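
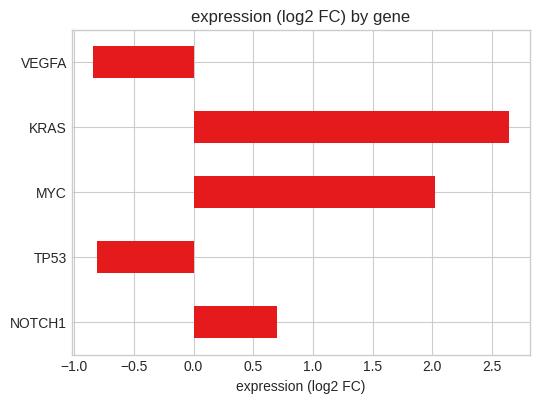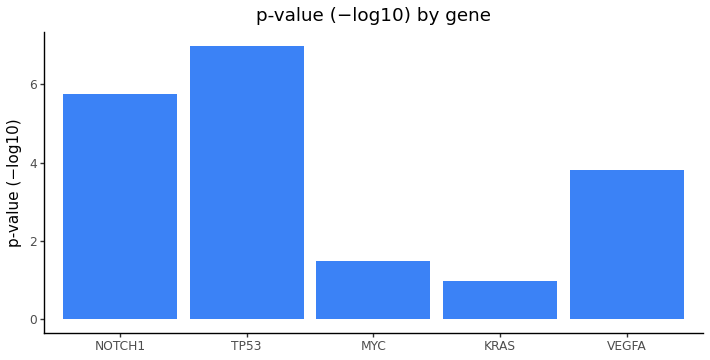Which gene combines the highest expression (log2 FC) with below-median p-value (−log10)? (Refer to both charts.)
Chart 2 median p-value (−log10) ≈ 4; below-median genes: MYC, KRAS. Among those, KRAS has the highest expression (log2 FC) (≈ 2.5).

KRAS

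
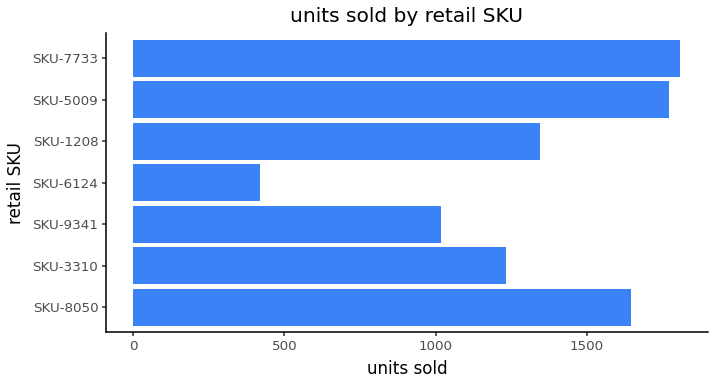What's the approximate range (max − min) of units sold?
Max SKU-7733 ≈ 1800, min SKU-6124 ≈ 400; range ≈ 1400.

≈ 1400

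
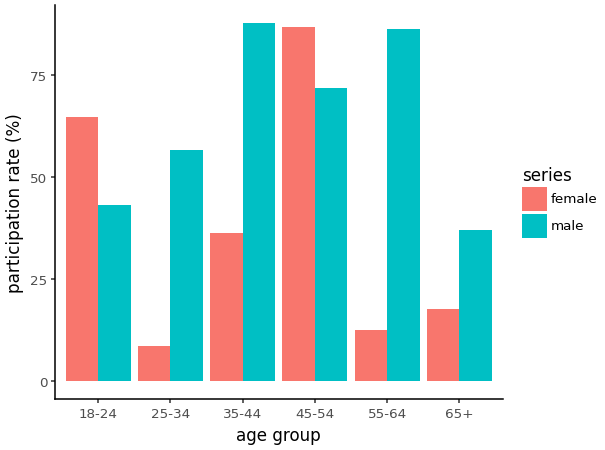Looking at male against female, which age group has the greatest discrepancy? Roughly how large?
55-64: male ≈ 90, female ≈ 10 → gap ≈ 80. Next-largest (35-44) is only ≈ 50.

55-64, ≈ 80 %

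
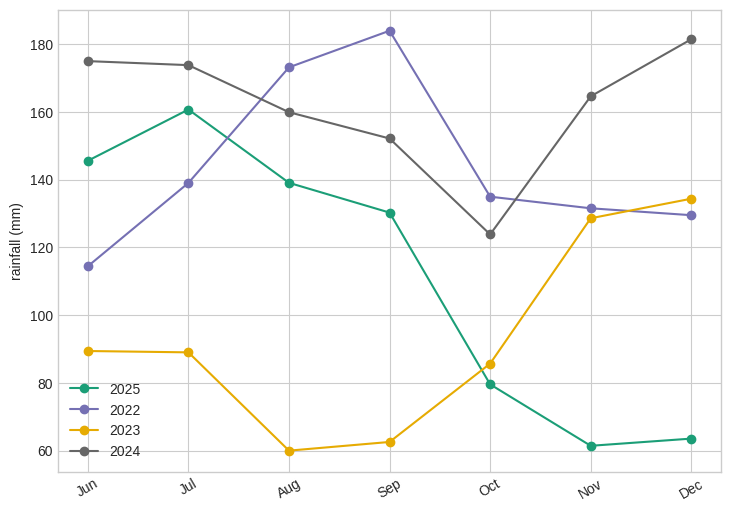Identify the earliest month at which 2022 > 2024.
Jul: 2022 ≈ 140 vs 2024 ≈ 180 (not yet); Aug: 2022 ≈ 180 vs 2024 ≈ 160 (first crossover).

Aug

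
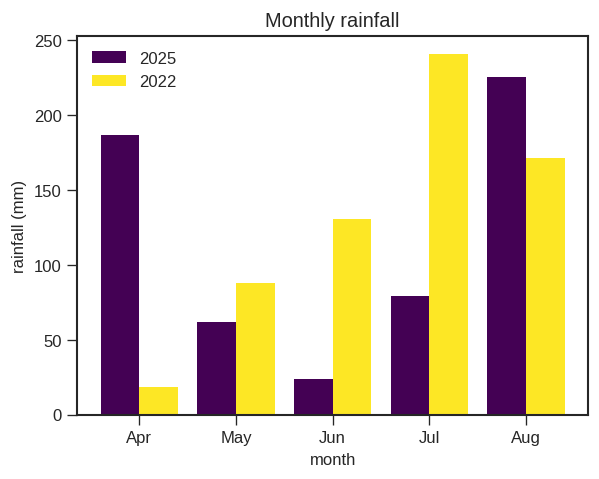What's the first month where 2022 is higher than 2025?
Apr: 2022 ≈ 25 vs 2025 ≈ 175 (not yet); May: 2022 ≈ 100 vs 2025 ≈ 50 (first crossover).

May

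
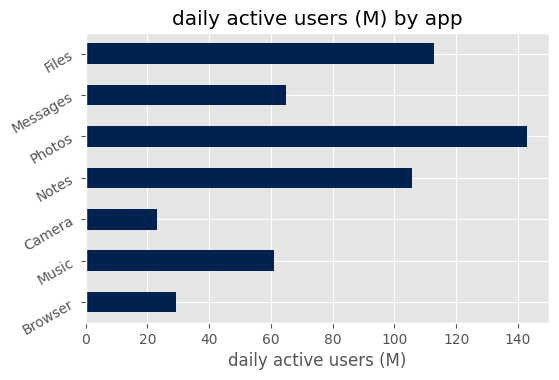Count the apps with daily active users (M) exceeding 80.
3

Above 80: Notes, Photos, Files.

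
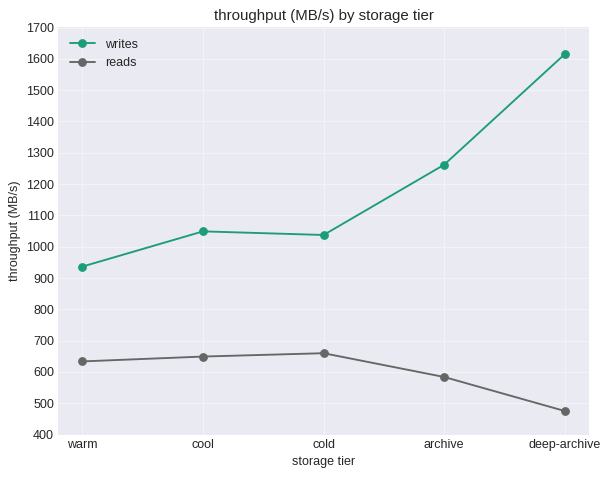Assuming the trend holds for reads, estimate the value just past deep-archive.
Last three: 700, 600, 500 → slope ≈ -100/step → next ≈ 400.

≈ 400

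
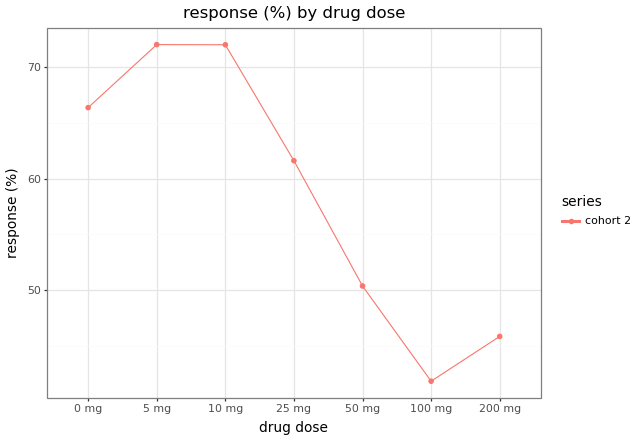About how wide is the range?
≈ 30

Max 5 mg ≈ 70, min 100 mg ≈ 40; range ≈ 30.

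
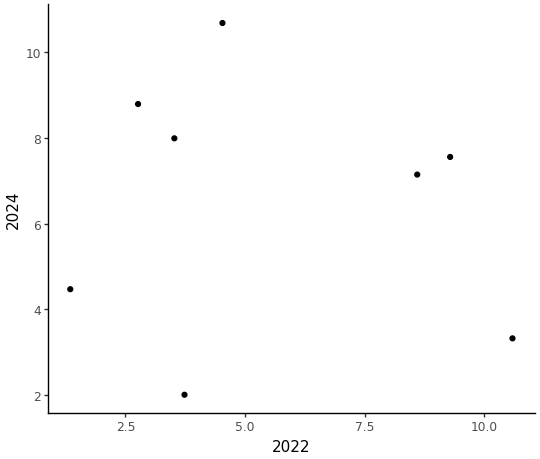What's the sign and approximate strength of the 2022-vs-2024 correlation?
no clear correlation

Points are roughly uncorrelated; weak (|r| ≈ 0.1).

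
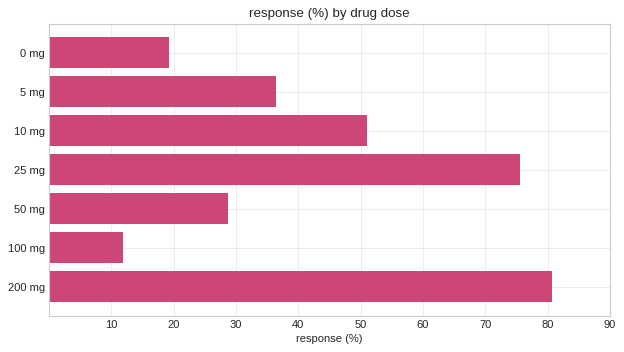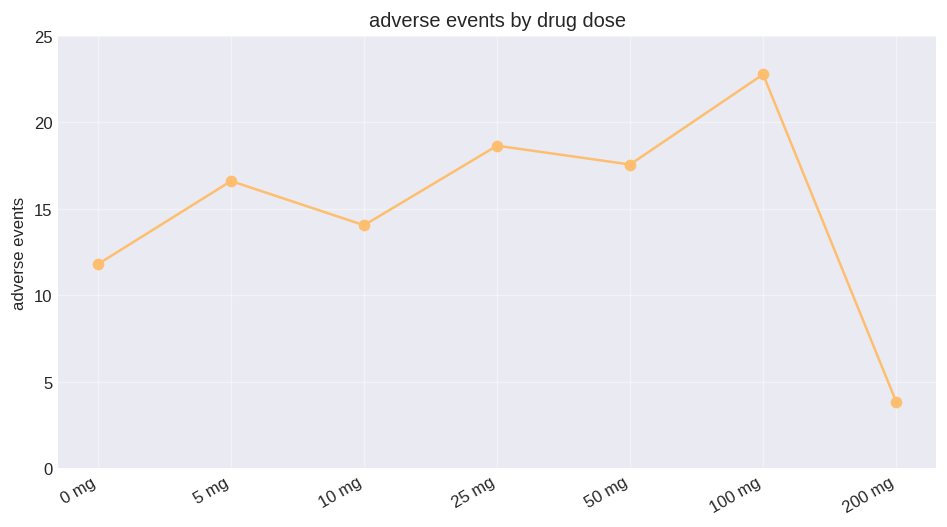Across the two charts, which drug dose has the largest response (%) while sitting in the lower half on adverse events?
Chart 2 median adverse events ≈ 15; below-median drug doses: 0 mg, 10 mg, 200 mg. Among those, 200 mg has the highest response (%) (≈ 80).

200 mg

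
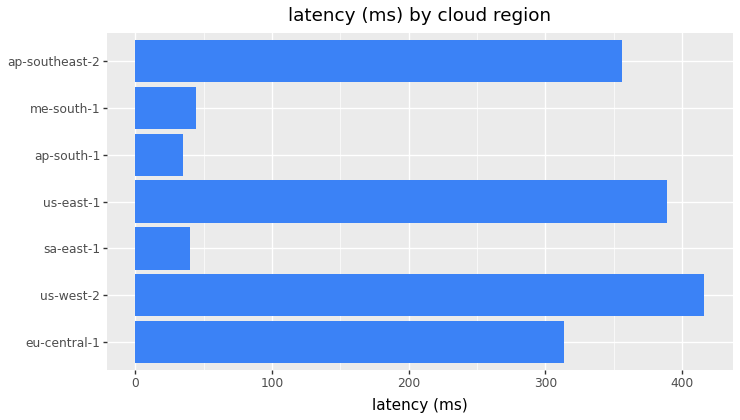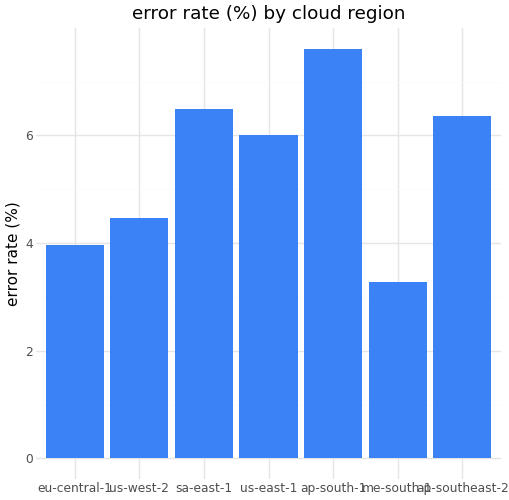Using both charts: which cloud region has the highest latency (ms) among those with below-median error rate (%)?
us-west-2

Chart 2 median error rate (%) ≈ 6; below-median cloud regions: eu-central-1, us-west-2, me-south-1. Among those, us-west-2 has the highest latency (ms) (≈ 400).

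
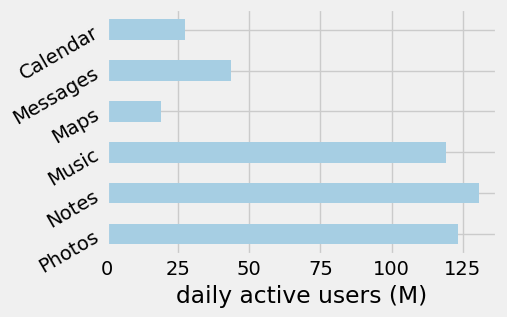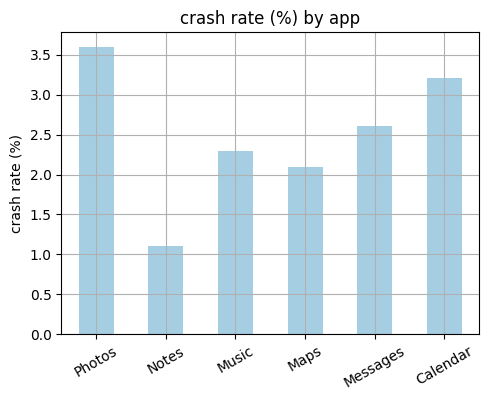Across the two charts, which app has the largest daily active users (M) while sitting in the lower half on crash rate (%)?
Chart 2 median crash rate (%) ≈ 2.5; below-median apps: Notes, Music, Maps. Among those, Notes has the highest daily active users (M) (≈ 140).

Notes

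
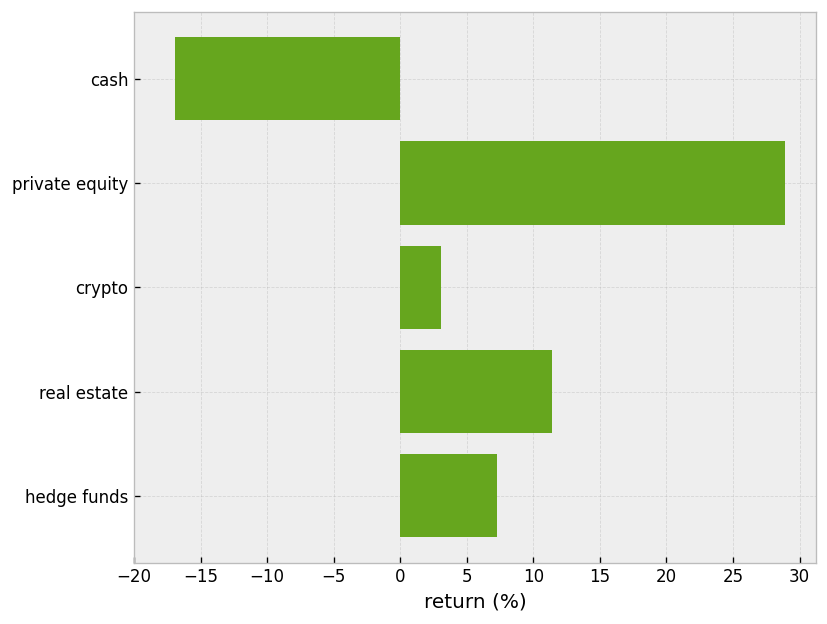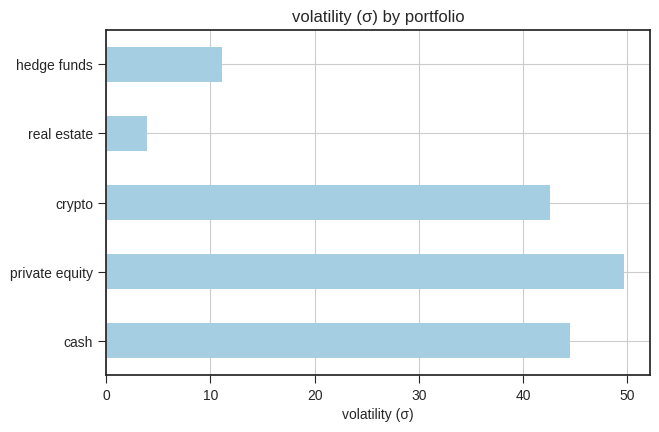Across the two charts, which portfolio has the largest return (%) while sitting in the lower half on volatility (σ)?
Chart 2 median volatility (σ) ≈ 45; below-median portfolios: real estate, hedge funds. Among those, real estate has the highest return (%) (≈ 10).

real estate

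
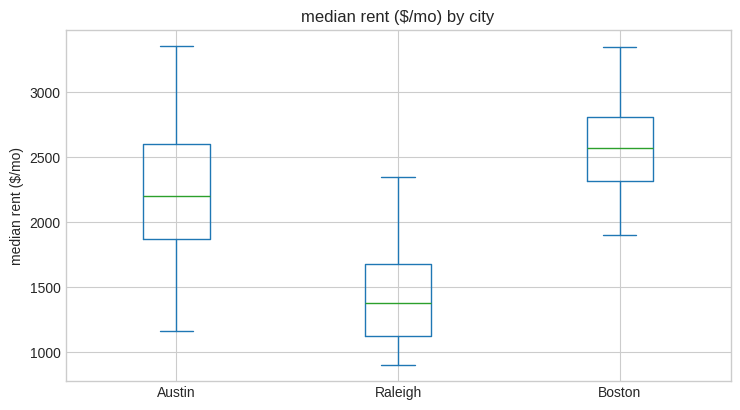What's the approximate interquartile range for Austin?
≈ 700

Q3 ≈ 2600, Q1 ≈ 1900; IQR ≈ 700.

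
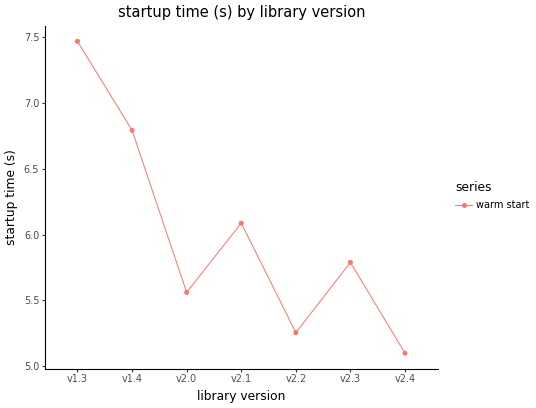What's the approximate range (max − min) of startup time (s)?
≈ 2.4

Max v1.3 ≈ 7.4, min v2.4 ≈ 5.0; range ≈ 2.4.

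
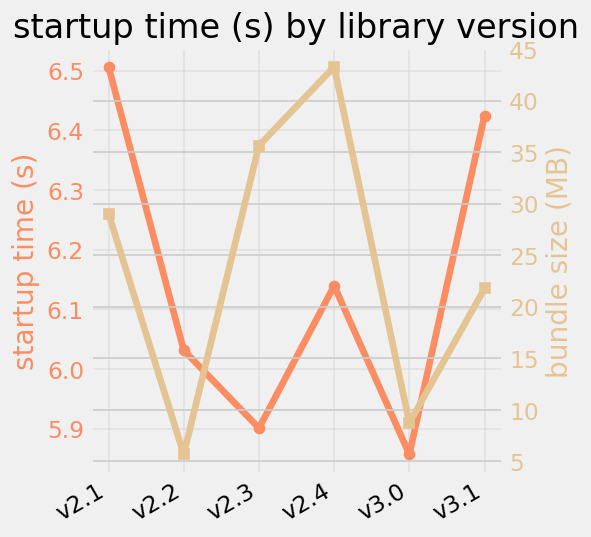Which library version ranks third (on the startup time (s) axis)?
Top 4 (on the startup time (s) axis): v2.1 ≈ 6.5, v3.1 ≈ 6.4, v2.4 ≈ 6.1, v2.2 ≈ 6.0.

v2.4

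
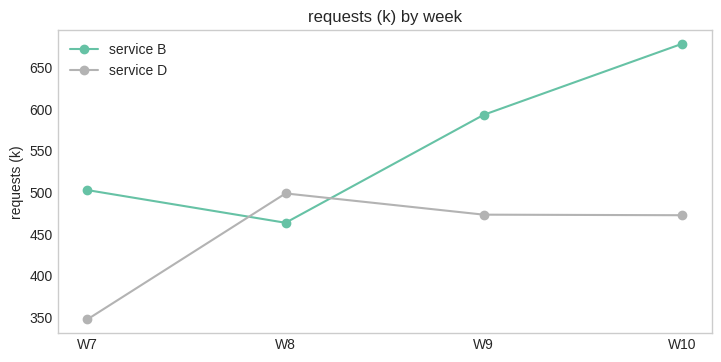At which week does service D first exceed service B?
W7: service D ≈ 350 vs service B ≈ 500 (not yet); W8: service D ≈ 500 vs service B ≈ 450 (first crossover).

W8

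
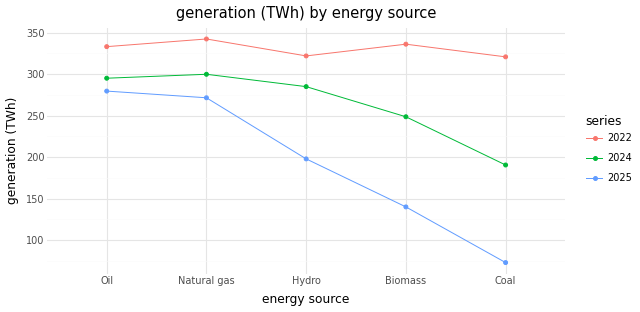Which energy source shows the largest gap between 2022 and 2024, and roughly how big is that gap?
Coal: 2022 ≈ 325, 2024 ≈ 200 → gap ≈ 125. Next-largest (Biomass) is only ≈ 75.

Coal, ≈ 125 TWh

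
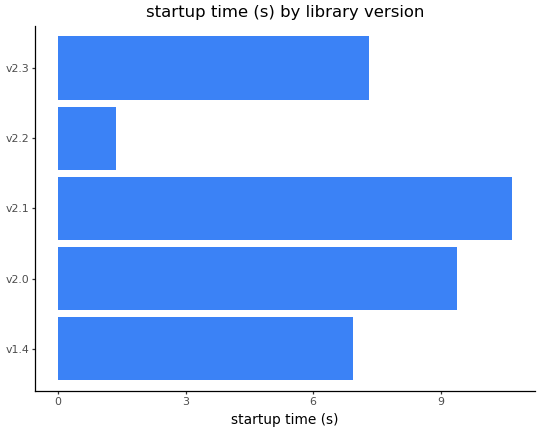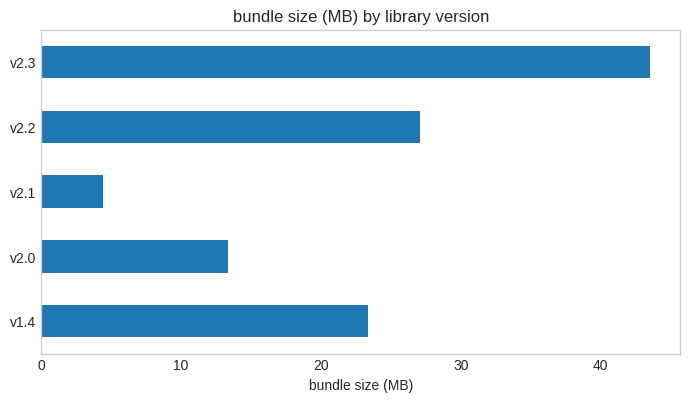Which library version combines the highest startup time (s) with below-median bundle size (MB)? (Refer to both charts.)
v2.1

Chart 2 median bundle size (MB) ≈ 25; below-median library versions: v2.0, v2.1. Among those, v2.1 has the highest startup time (s) (≈ 11).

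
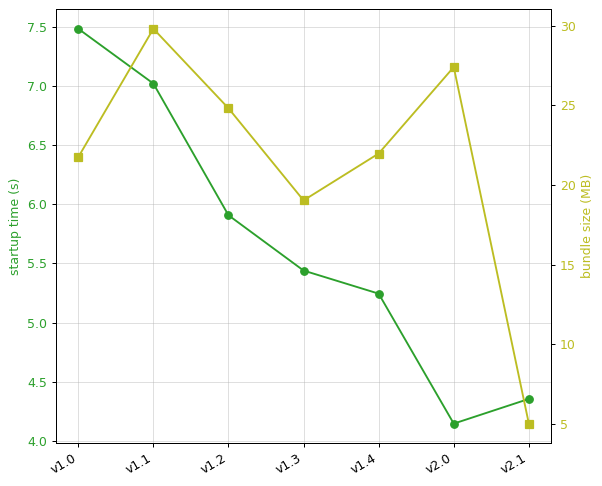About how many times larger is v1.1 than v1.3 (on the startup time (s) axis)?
≈ 1.27×

v1.1 ≈ 7.0, v1.3 ≈ 5.5; 7.0/5.5 ≈ 1.27.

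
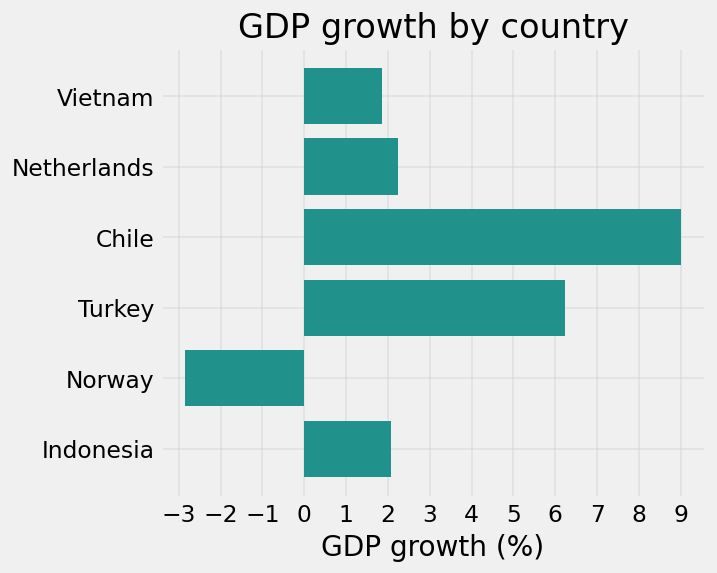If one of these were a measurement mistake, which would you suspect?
Chile

Chile ≈ 9; the rest sit between ≈ -3 and ≈ 6.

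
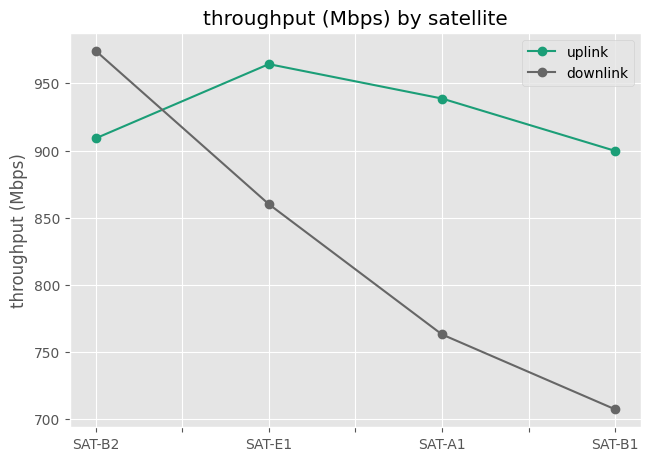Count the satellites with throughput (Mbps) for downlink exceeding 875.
1

Above 875: SAT-B2.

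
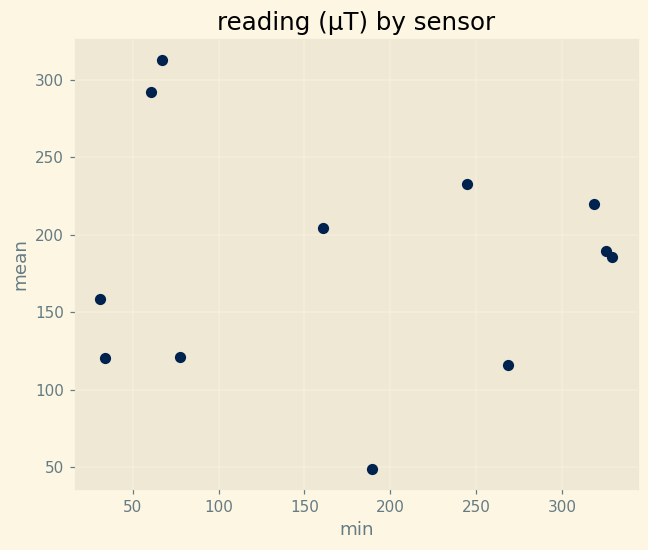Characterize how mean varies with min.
Points are roughly uncorrelated; weak (|r| ≈ 0.1).

no clear correlation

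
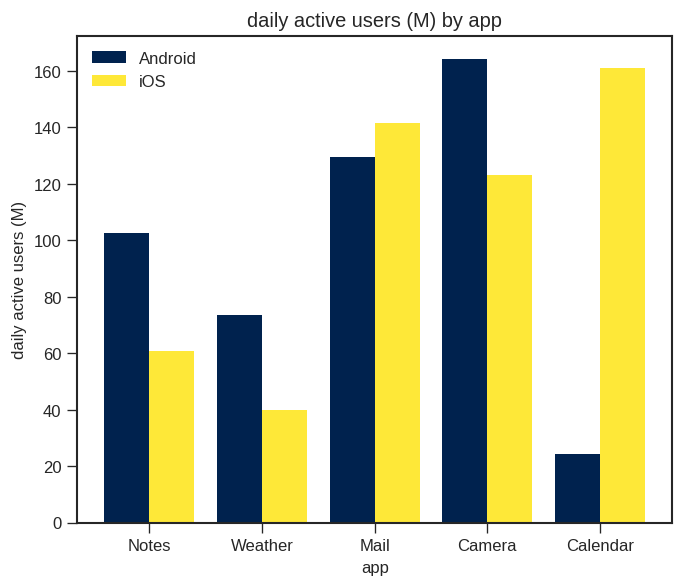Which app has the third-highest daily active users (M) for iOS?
Top 4 for iOS: Calendar ≈ 160, Mail ≈ 140, Camera ≈ 120, Notes ≈ 60.

Camera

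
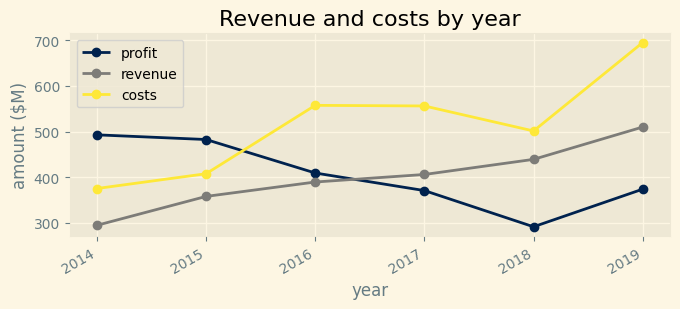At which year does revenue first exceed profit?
2016: revenue ≈ 400 vs profit ≈ 400 (not yet); 2017: revenue ≈ 400 vs profit ≈ 350 (first crossover).

2017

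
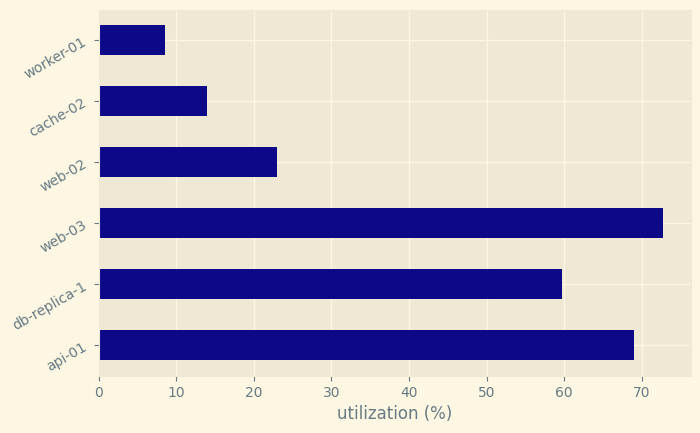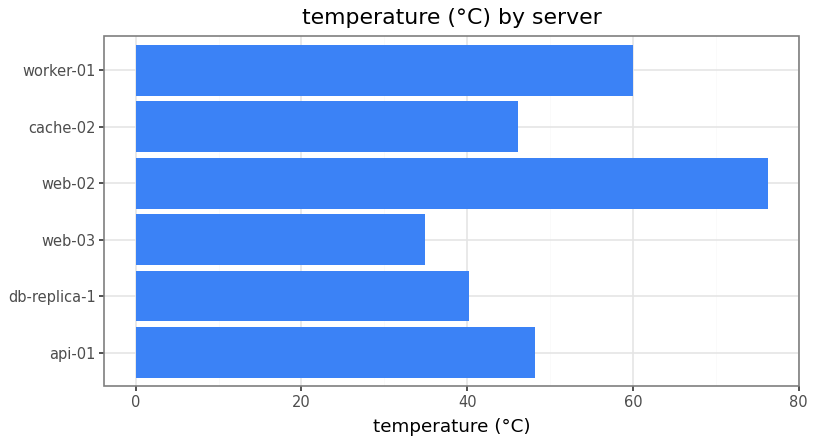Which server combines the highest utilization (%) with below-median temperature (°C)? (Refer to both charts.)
Chart 2 median temperature (°C) ≈ 50; below-median servers: db-replica-1, web-03, cache-02. Among those, web-03 has the highest utilization (%) (≈ 70).

web-03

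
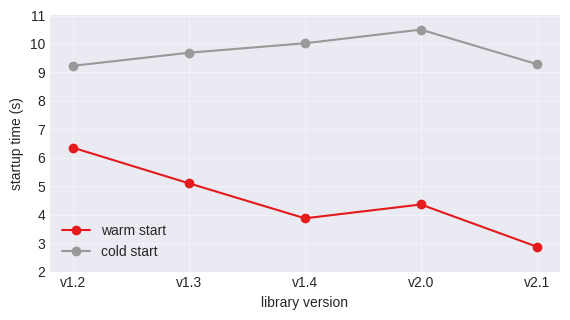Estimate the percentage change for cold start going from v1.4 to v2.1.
≈ -10%

v1.4 ≈ 10, v2.1 ≈ 9; (9 − 10) / 10 ≈ -10%.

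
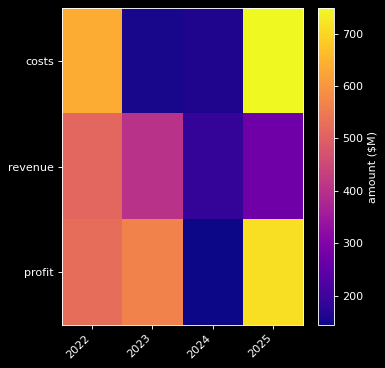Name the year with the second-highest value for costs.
2022

Top 3 for costs: 2025 ≈ 700, 2022 ≈ 600, 2024 ≈ 200.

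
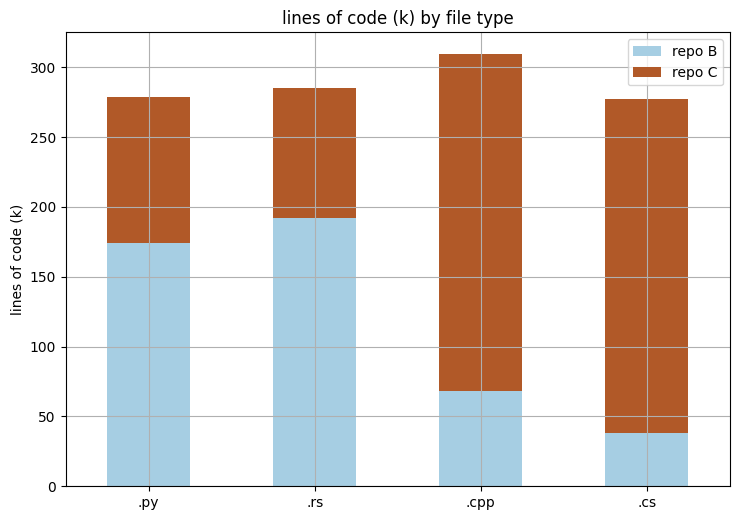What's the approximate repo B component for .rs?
repo B top ≈ 200, bottom ≈ 0; segment ≈ 200.

≈ 200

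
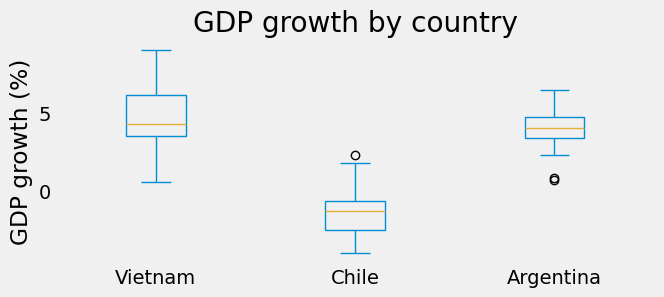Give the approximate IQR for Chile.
Q3 ≈ -1, Q1 ≈ -3; IQR ≈ 2.

≈ 2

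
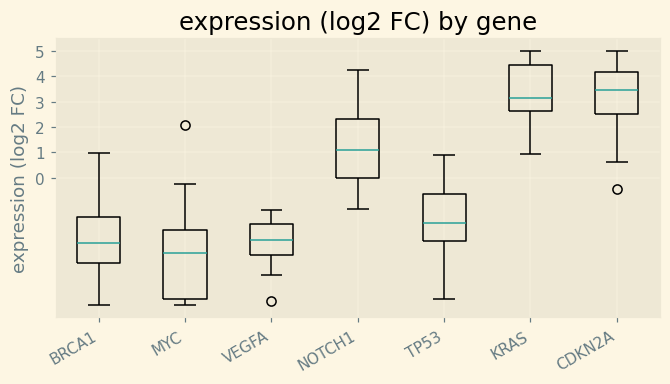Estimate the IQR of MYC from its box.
Q3 ≈ -2, Q1 ≈ -5; IQR ≈ 3.

≈ 3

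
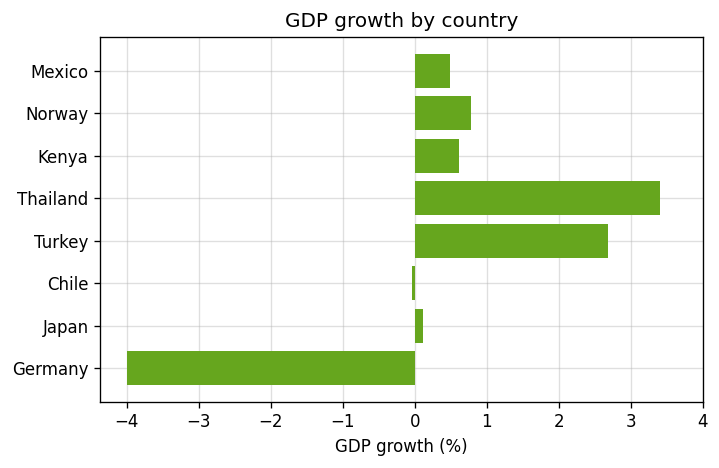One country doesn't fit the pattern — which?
Germany

Germany ≈ -4; the rest sit between ≈ 0 and ≈ 3.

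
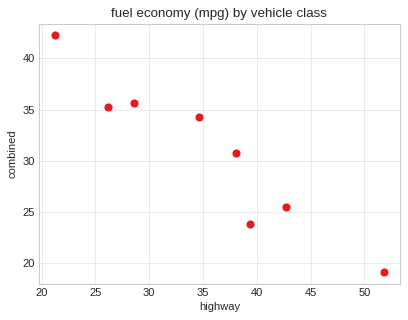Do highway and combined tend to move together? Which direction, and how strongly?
negative, strong

Points are negatively correlated; strong (|r| ≈ 1.0).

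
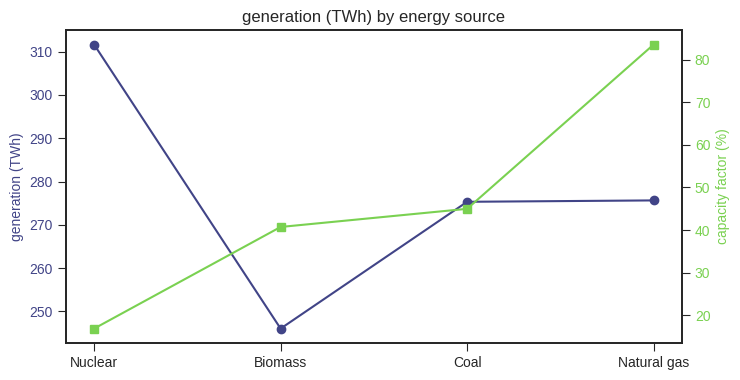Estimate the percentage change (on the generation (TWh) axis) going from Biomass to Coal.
≈ +12%

Biomass ≈ 250, Coal ≈ 280; (280 − 250) / 250 ≈ +12%.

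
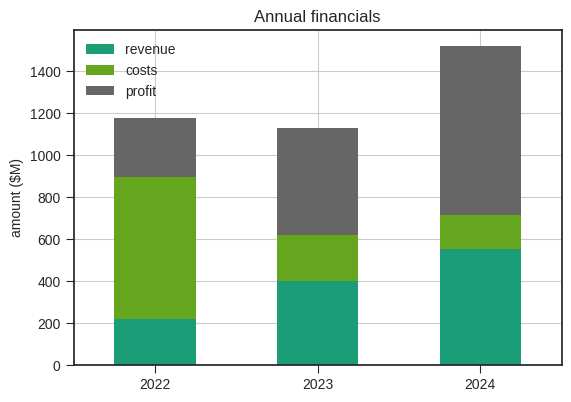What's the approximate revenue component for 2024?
≈ 600

revenue top ≈ 600, bottom ≈ 0; segment ≈ 600.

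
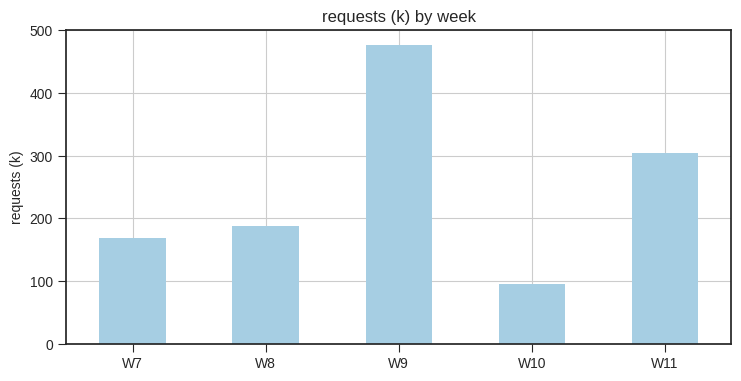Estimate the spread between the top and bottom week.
≈ 400

Max W9 ≈ 500, min W10 ≈ 100; range ≈ 400.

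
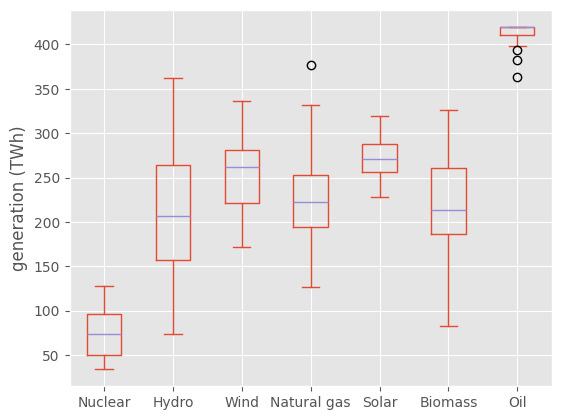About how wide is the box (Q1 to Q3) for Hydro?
≈ 100

Q3 ≈ 250, Q1 ≈ 150; IQR ≈ 100.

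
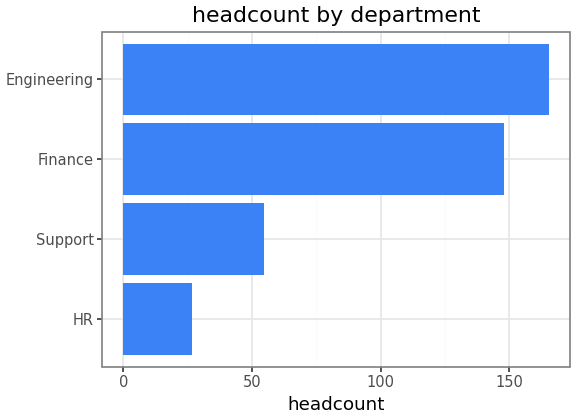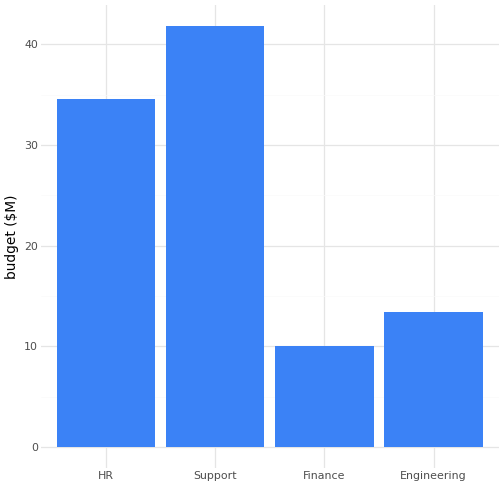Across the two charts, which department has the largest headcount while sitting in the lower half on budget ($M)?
Chart 2 median budget ($M) ≈ 25; below-median departments: Finance, Engineering. Among those, Engineering has the highest headcount (≈ 160).

Engineering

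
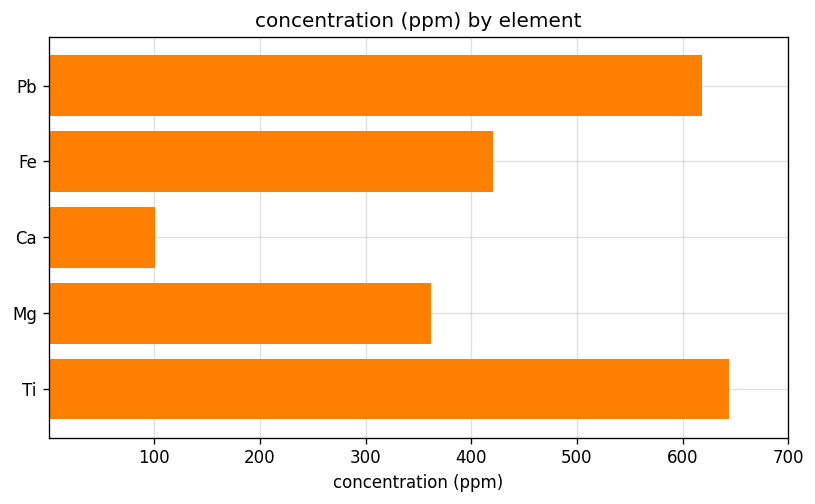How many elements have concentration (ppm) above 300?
Above 300: Pb, Fe, Mg, Ti.

4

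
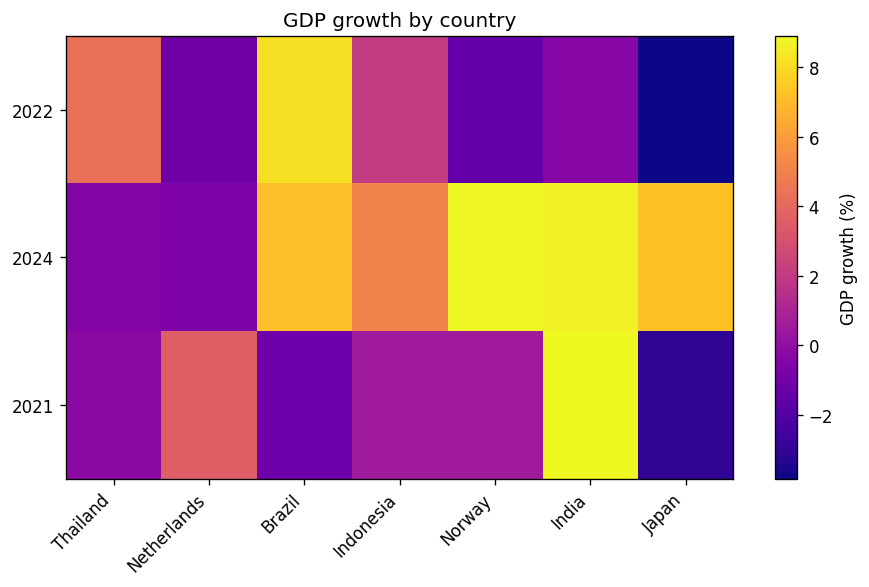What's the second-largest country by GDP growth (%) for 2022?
Top 3 for 2022: Brazil ≈ 8, Thailand ≈ 4, Indonesia ≈ 2.

Thailand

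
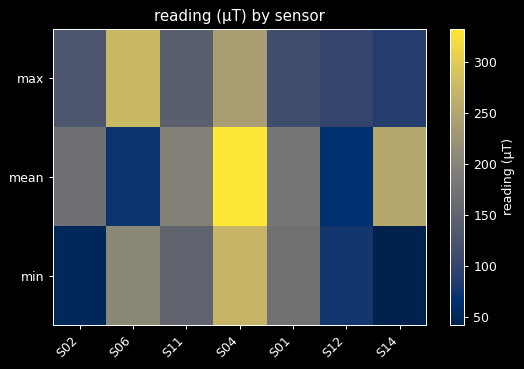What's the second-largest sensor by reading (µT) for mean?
S14

Top 3 for mean: S04 ≈ 325, S14 ≈ 250, S11 ≈ 200.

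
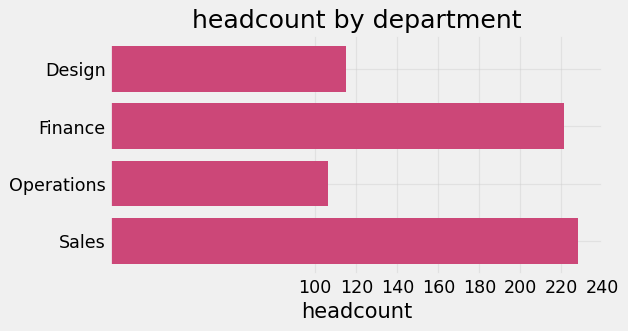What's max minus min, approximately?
Max Sales ≈ 220, min Operations ≈ 100; range ≈ 120.

≈ 120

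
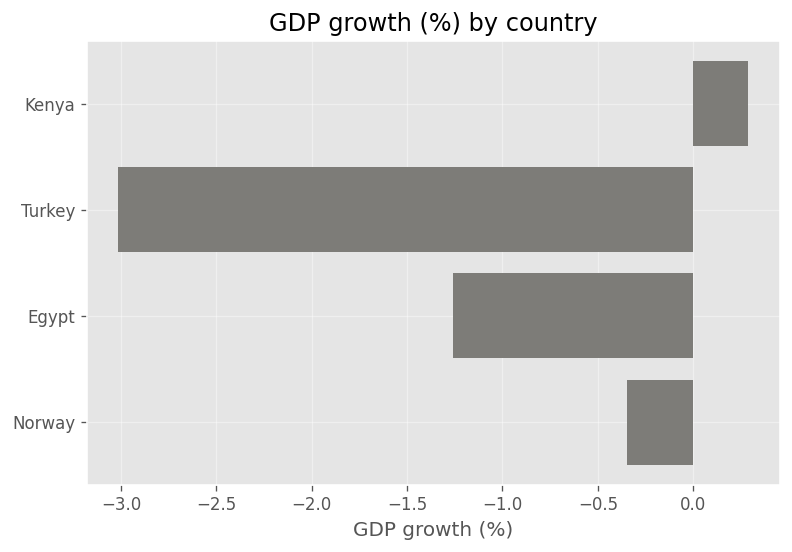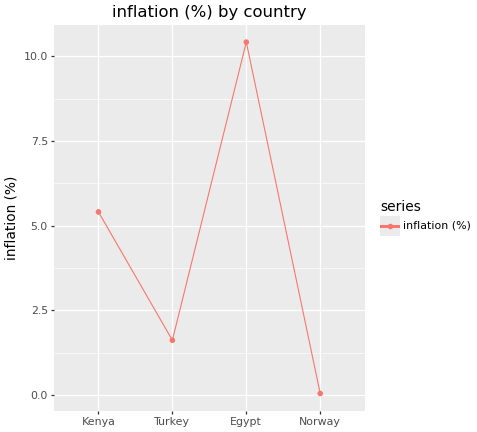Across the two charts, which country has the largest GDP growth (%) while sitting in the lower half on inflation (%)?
Norway

Chart 2 median inflation (%) ≈ 4; below-median countries: Turkey, Norway. Among those, Norway has the highest GDP growth (%) (≈ -0.35).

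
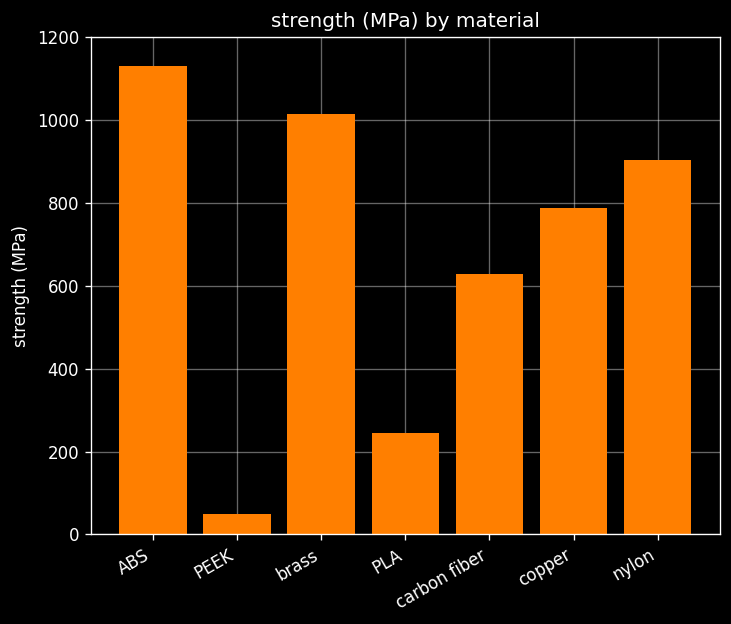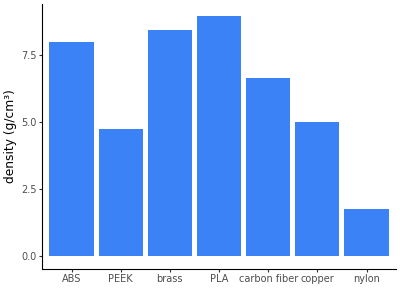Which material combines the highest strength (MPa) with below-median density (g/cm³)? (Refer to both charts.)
nylon

Chart 2 median density (g/cm³) ≈ 7; below-median materials: PEEK, copper, nylon. Among those, nylon has the highest strength (MPa) (≈ 1000).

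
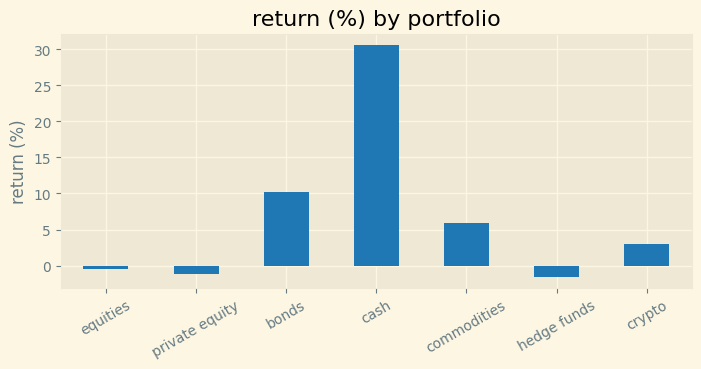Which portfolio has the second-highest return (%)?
Top 3: cash ≈ 30, bonds ≈ 10, commodities ≈ 5.

bonds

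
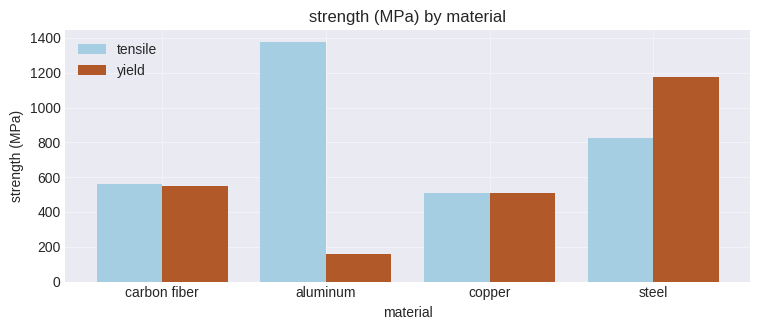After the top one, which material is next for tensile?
Top 3 for tensile: aluminum ≈ 1400, steel ≈ 800, carbon fiber ≈ 600.

steel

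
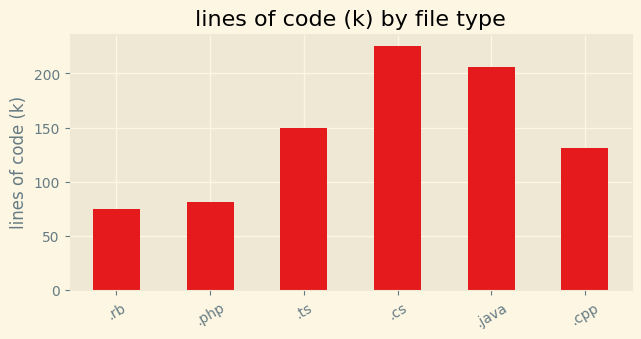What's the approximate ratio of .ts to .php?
.ts ≈ 140, .php ≈ 80; 140/80 ≈ 1.75.

≈ 1.75×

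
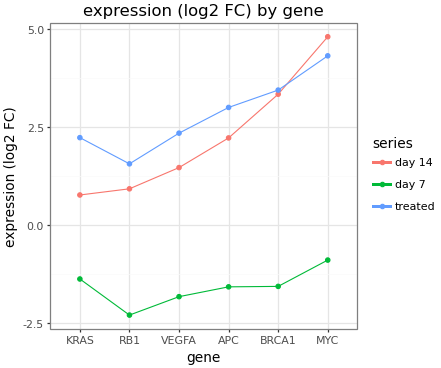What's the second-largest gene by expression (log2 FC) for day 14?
BRCA1

Top 3 for day 14: MYC ≈ 5, BRCA1 ≈ 3, APC ≈ 2.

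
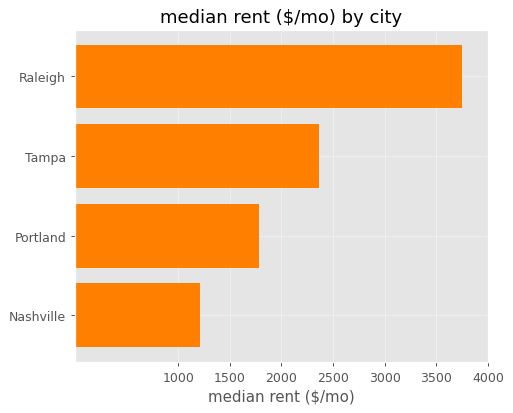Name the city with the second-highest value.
Top 3: Raleigh ≈ 3500, Tampa ≈ 2500, Portland ≈ 2000.

Tampa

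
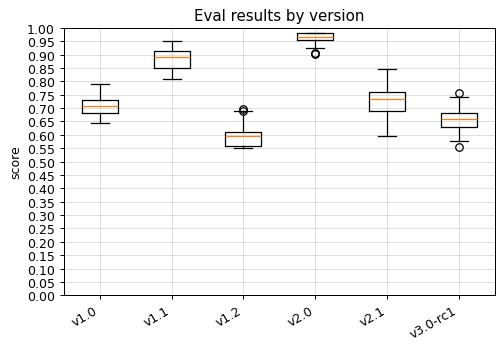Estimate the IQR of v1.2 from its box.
Q3 ≈ 0.60, Q1 ≈ 0.55; IQR ≈ 0.05.

≈ 0.05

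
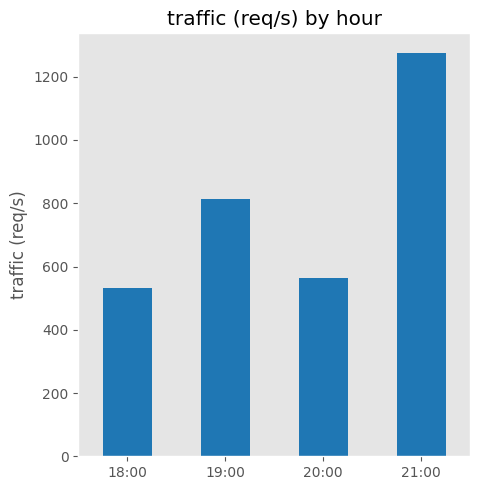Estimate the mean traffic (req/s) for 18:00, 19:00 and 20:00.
≈ 667

(600 + 800 + 600) / 3 ≈ 667.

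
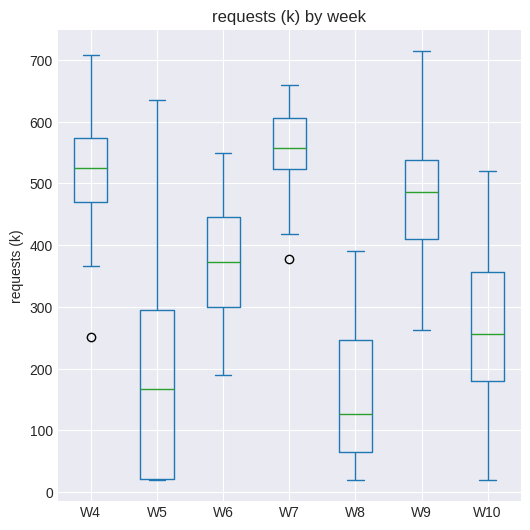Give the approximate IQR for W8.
Q3 ≈ 250, Q1 ≈ 50; IQR ≈ 200.

≈ 200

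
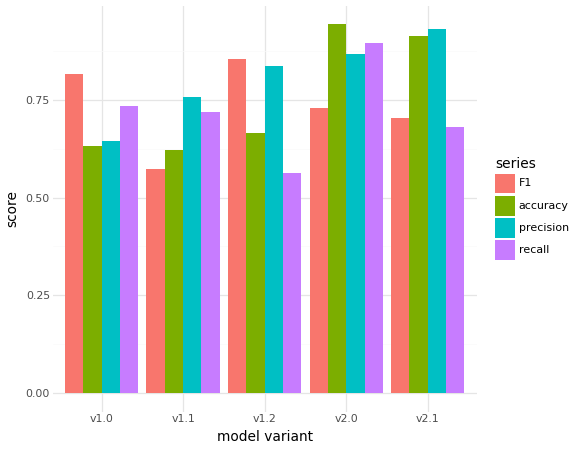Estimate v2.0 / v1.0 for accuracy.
v2.0 ≈ 0.9, v1.0 ≈ 0.6; 0.9/0.6 ≈ 1.5.

≈ 1.5×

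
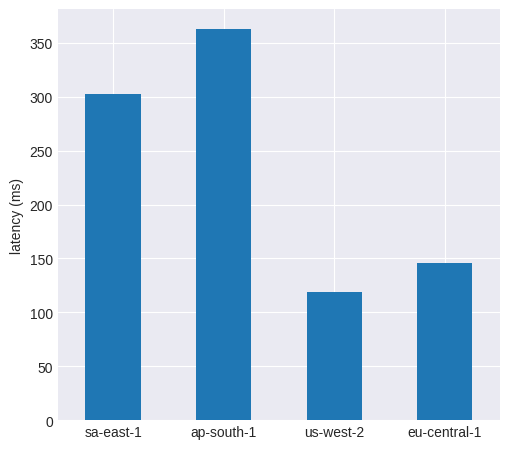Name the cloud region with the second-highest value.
Top 3: ap-south-1 ≈ 350, sa-east-1 ≈ 300, eu-central-1 ≈ 150.

sa-east-1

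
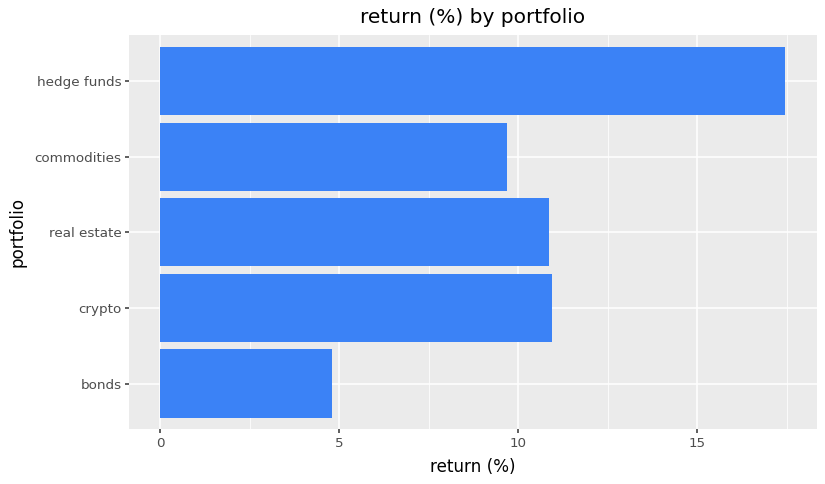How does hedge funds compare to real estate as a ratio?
≈ 1.8×

hedge funds ≈ 18, real estate ≈ 10; 18/10 ≈ 1.8.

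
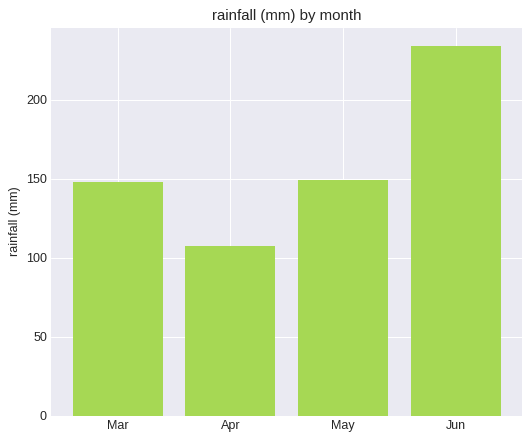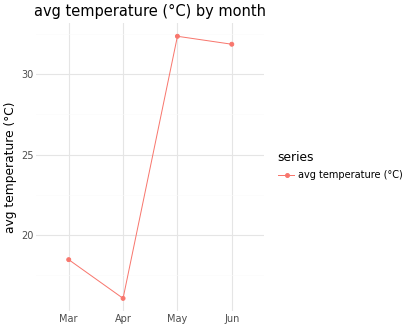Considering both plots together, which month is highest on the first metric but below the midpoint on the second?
Chart 2 median avg temperature (°C) ≈ 25; below-median months: Mar, Apr. Among those, Mar has the highest rainfall (mm) (≈ 150).

Mar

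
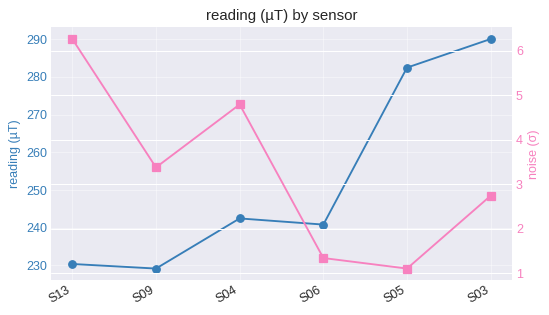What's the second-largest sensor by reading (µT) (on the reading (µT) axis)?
Top 3 (on the reading (µT) axis): S03 ≈ 290, S05 ≈ 280, S04 ≈ 240.

S05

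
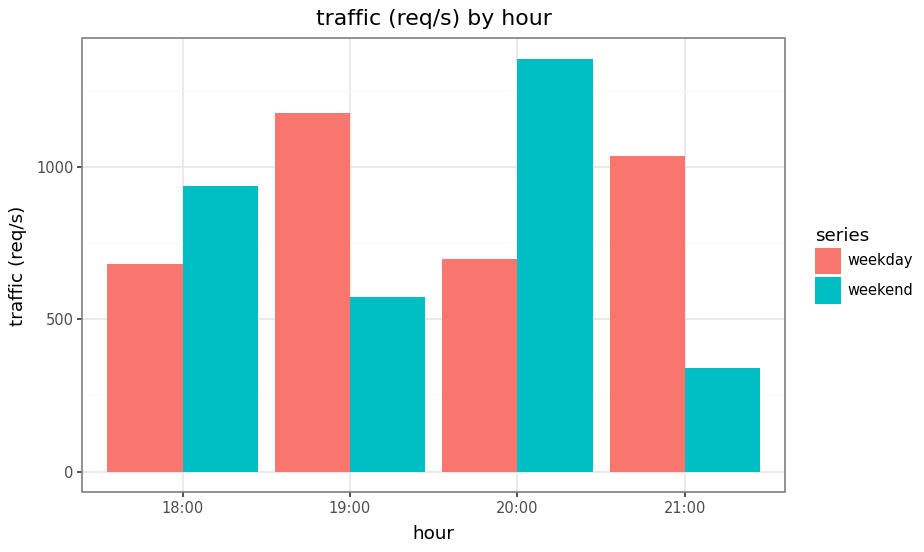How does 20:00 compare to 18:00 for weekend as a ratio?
≈ 1.4×

20:00 ≈ 1400, 18:00 ≈ 1000; 1400/1000 ≈ 1.4.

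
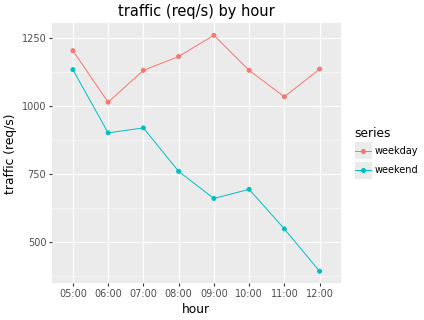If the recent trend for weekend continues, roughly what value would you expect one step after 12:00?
≈ 250

Last three: 700, 500, 400 → slope ≈ -150/step → next ≈ 250.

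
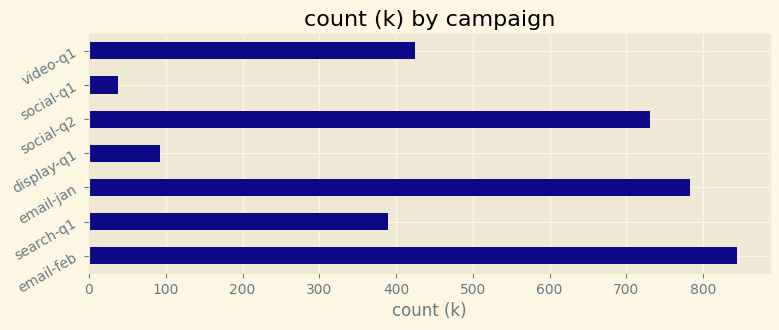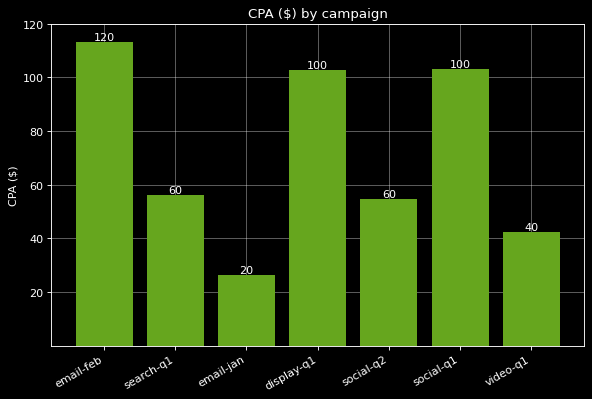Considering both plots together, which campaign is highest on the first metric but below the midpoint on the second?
email-jan

Chart 2 median CPA ($) ≈ 60; below-median campaigns: email-jan, social-q2, video-q1. Among those, email-jan has the highest count (k) (≈ 800).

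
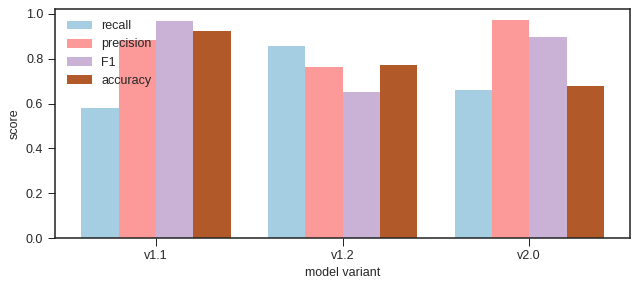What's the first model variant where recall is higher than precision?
v1.1: recall ≈ 0.6 vs precision ≈ 0.9 (not yet); v1.2: recall ≈ 0.9 vs precision ≈ 0.8 (first crossover).

v1.2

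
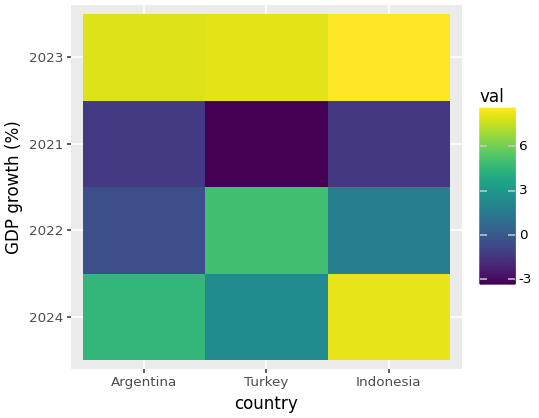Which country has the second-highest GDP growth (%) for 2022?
Top 3 for 2022: Turkey ≈ 5, Indonesia ≈ 2, Argentina ≈ 0.

Indonesia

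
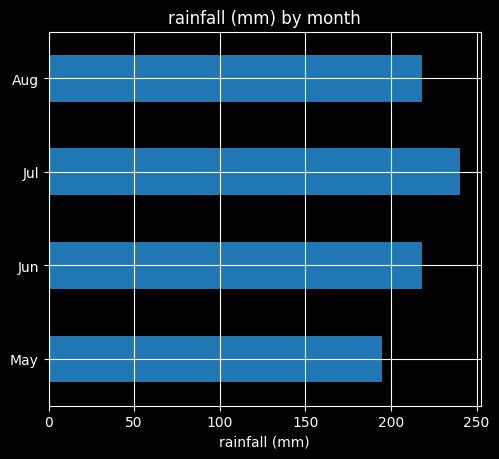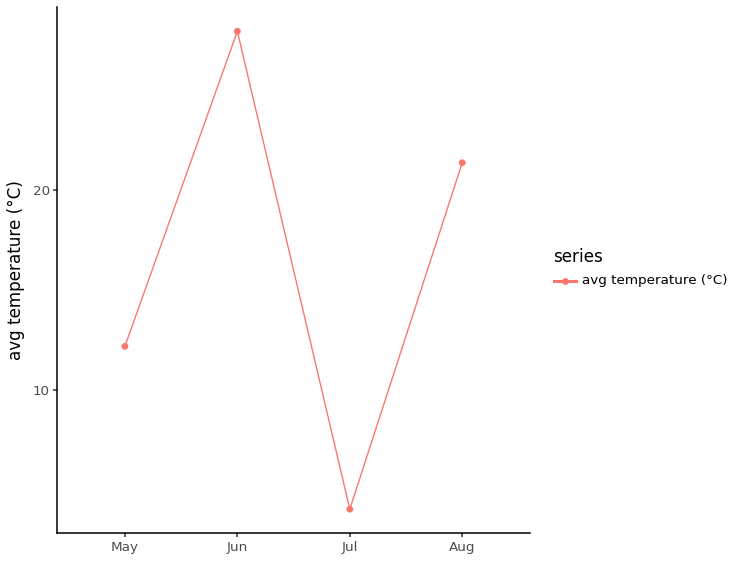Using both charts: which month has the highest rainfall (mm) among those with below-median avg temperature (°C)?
Chart 2 median avg temperature (°C) ≈ 15; below-median months: May, Jul. Among those, Jul has the highest rainfall (mm) (≈ 250).

Jul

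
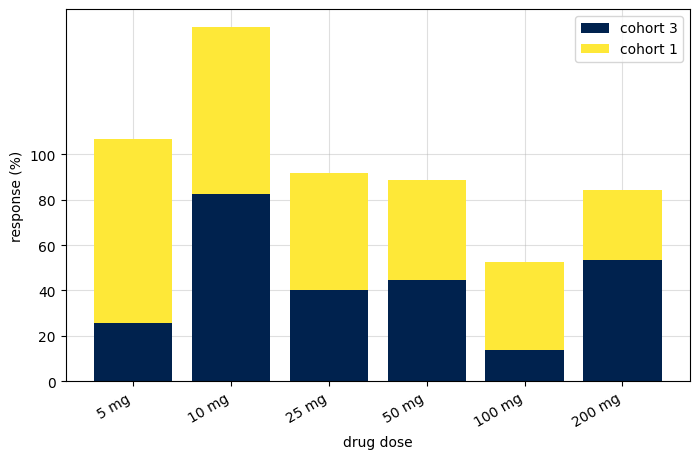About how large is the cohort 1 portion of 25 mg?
≈ 60

cohort 1 top ≈ 100, bottom ≈ 40; segment ≈ 60.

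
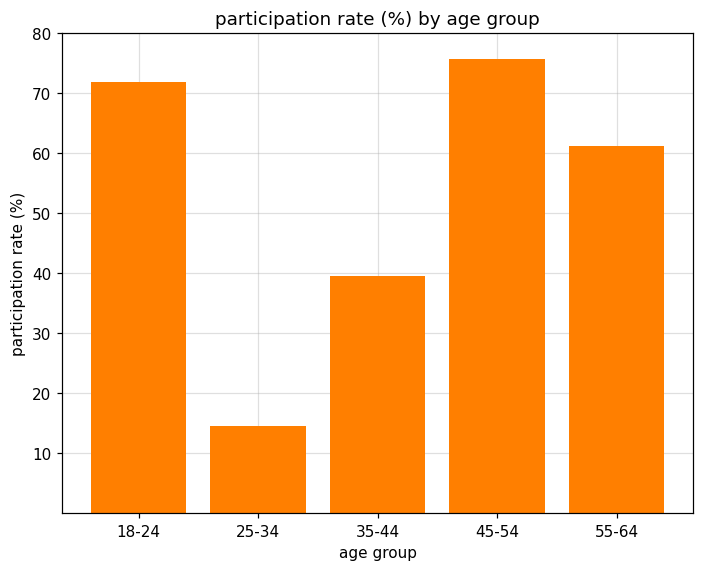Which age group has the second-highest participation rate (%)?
18-24

Top 3: 45-54 ≈ 80, 18-24 ≈ 70, 55-64 ≈ 60.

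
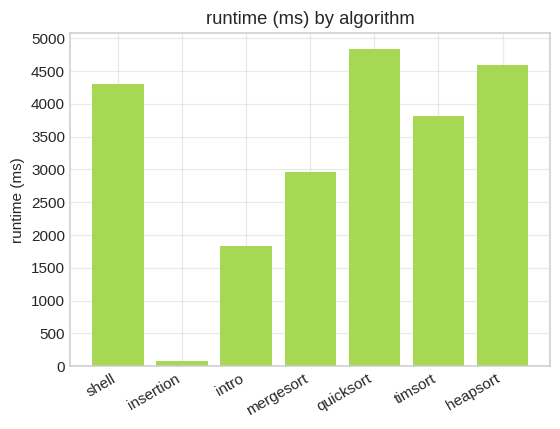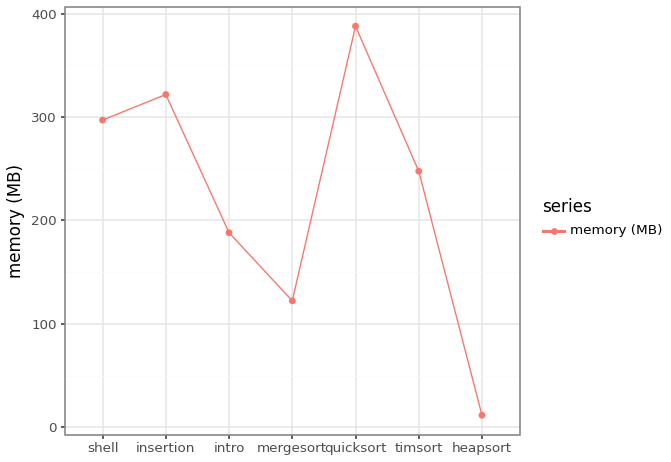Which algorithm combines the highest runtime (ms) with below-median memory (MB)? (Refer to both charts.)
Chart 2 median memory (MB) ≈ 250; below-median algorithms: intro, mergesort, heapsort. Among those, heapsort has the highest runtime (ms) (≈ 4500).

heapsort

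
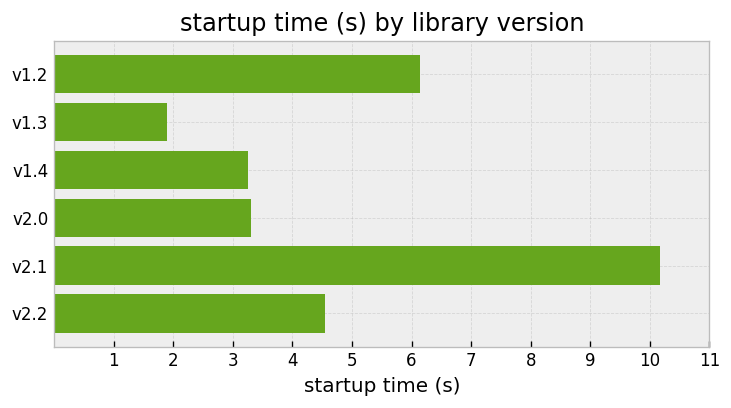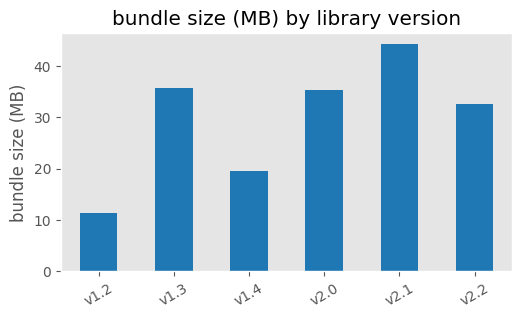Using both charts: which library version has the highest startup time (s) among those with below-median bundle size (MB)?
Chart 2 median bundle size (MB) ≈ 35; below-median library versions: v1.2, v1.4, v2.2. Among those, v1.2 has the highest startup time (s) (≈ 6).

v1.2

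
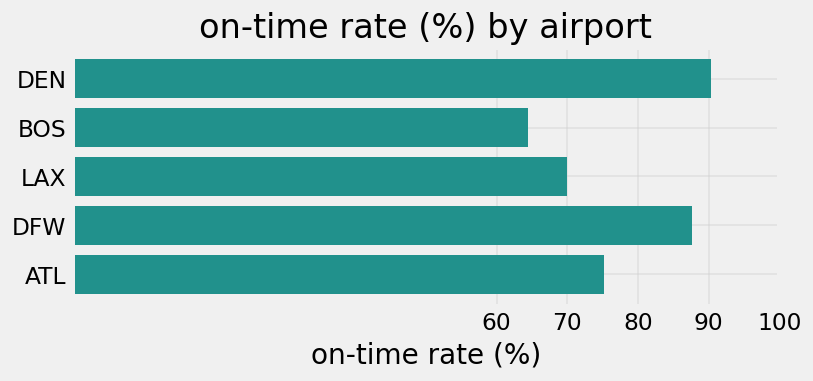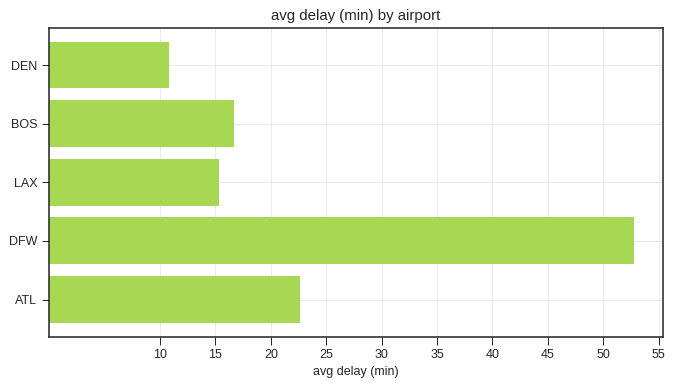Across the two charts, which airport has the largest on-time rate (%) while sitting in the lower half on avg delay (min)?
Chart 2 median avg delay (min) ≈ 15; below-median airports: DEN, LAX. Among those, DEN has the highest on-time rate (%) (≈ 90).

DEN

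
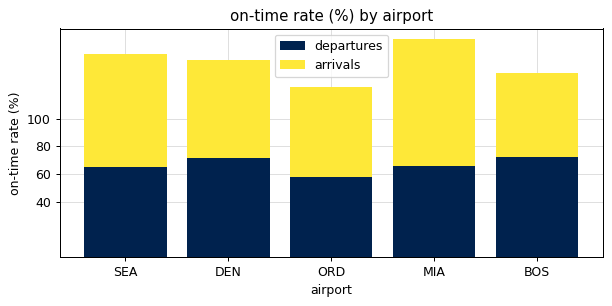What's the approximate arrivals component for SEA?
arrivals top ≈ 140, bottom ≈ 60; segment ≈ 80.

≈ 80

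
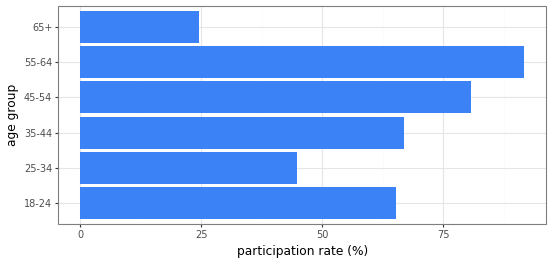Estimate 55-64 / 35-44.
55-64 ≈ 90, 35-44 ≈ 70; 90/70 ≈ 1.29.

≈ 1.29×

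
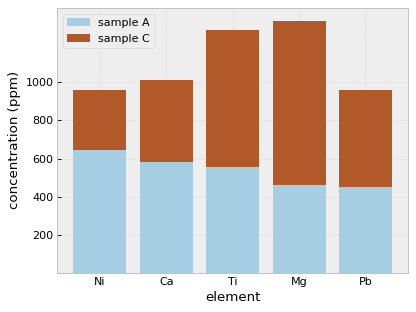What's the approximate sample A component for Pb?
sample A top ≈ 400, bottom ≈ 0; segment ≈ 400.

≈ 400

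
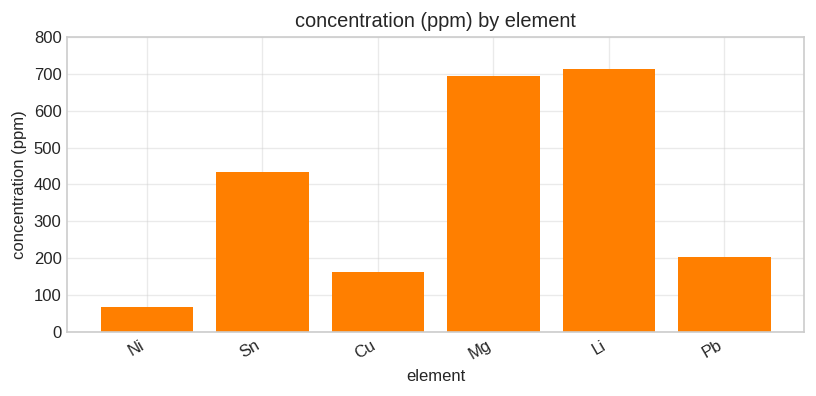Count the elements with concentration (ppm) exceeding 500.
2

Above 500: Mg, Li.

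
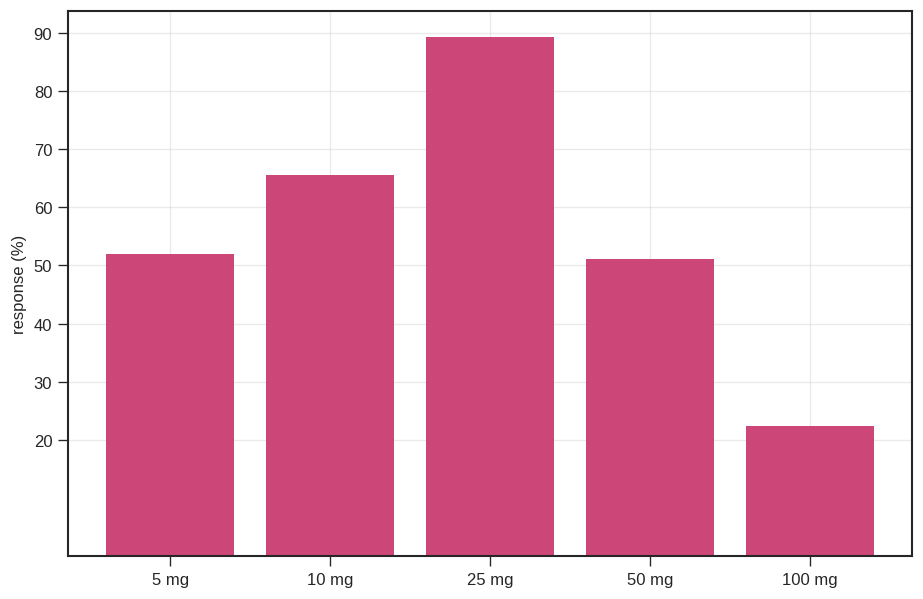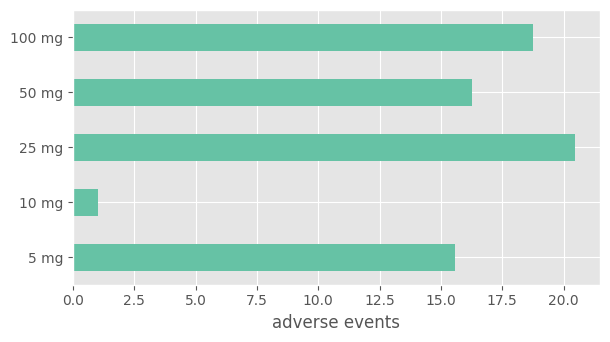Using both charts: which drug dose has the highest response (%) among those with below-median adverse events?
Chart 2 median adverse events ≈ 16; below-median drug doses: 5 mg, 10 mg. Among those, 10 mg has the highest response (%) (≈ 70).

10 mg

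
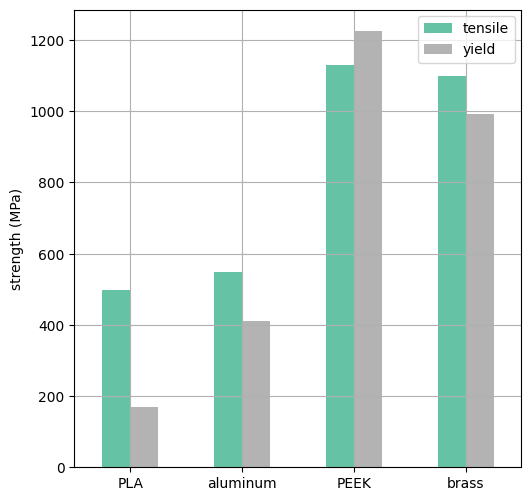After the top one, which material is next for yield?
brass

Top 3 for yield: PEEK ≈ 1200, brass ≈ 1000, aluminum ≈ 400.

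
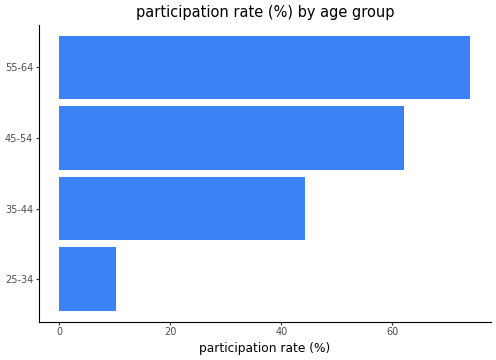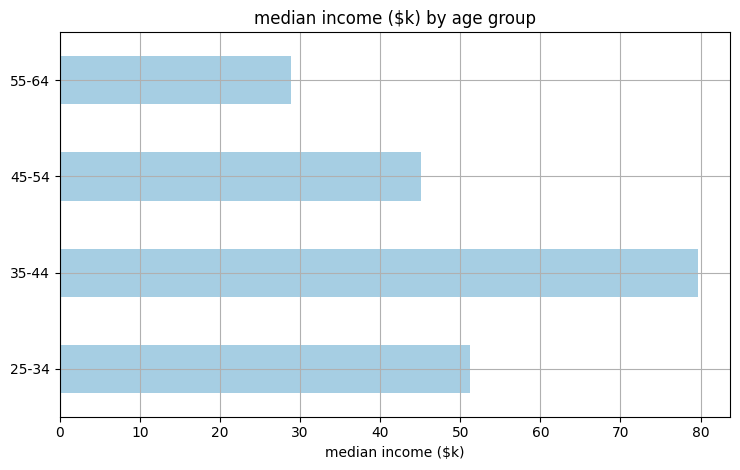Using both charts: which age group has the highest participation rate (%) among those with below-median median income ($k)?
55-64

Chart 2 median median income ($k) ≈ 50; below-median age groups: 45-54, 55-64. Among those, 55-64 has the highest participation rate (%) (≈ 70).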